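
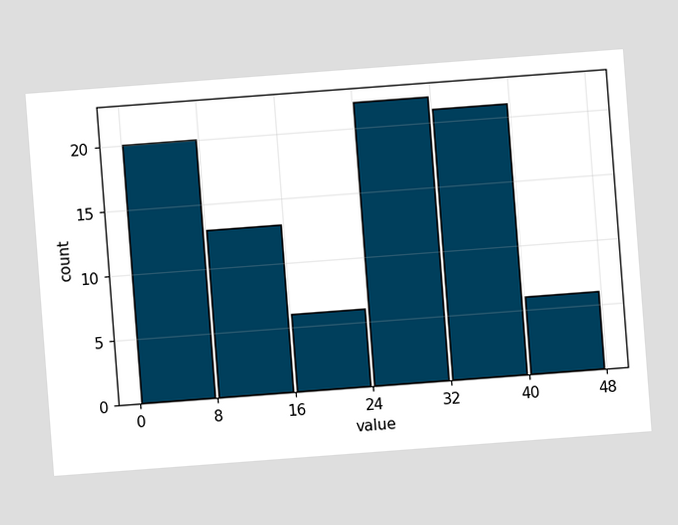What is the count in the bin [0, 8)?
The chart is tilted about 4° counter-clockwise. The [0, 8) bin has height 20.

20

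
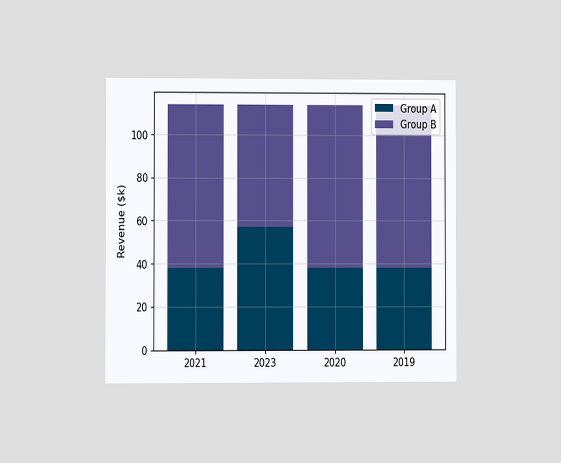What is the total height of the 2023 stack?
The chart is viewed at a slight angle. The 2023 stack's top reaches $114k on the y-axis.

$114k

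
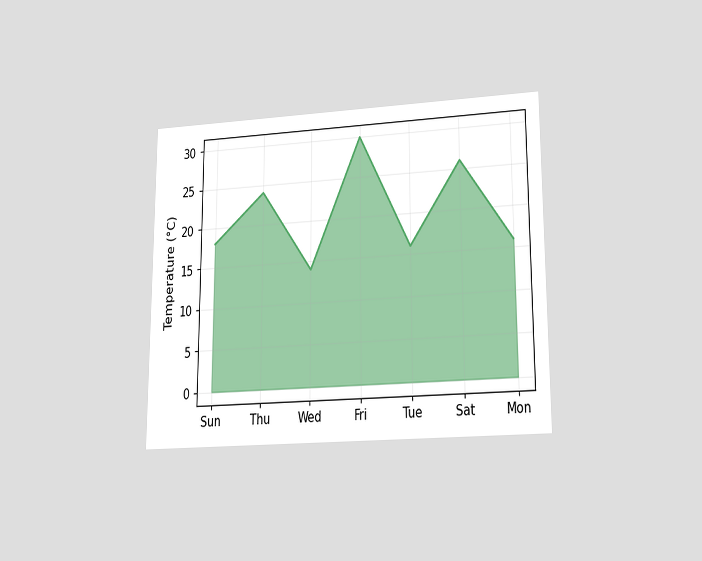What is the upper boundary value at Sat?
26°C

The chart is viewed at a slight angle. At Sat the upper boundary is at 26°C.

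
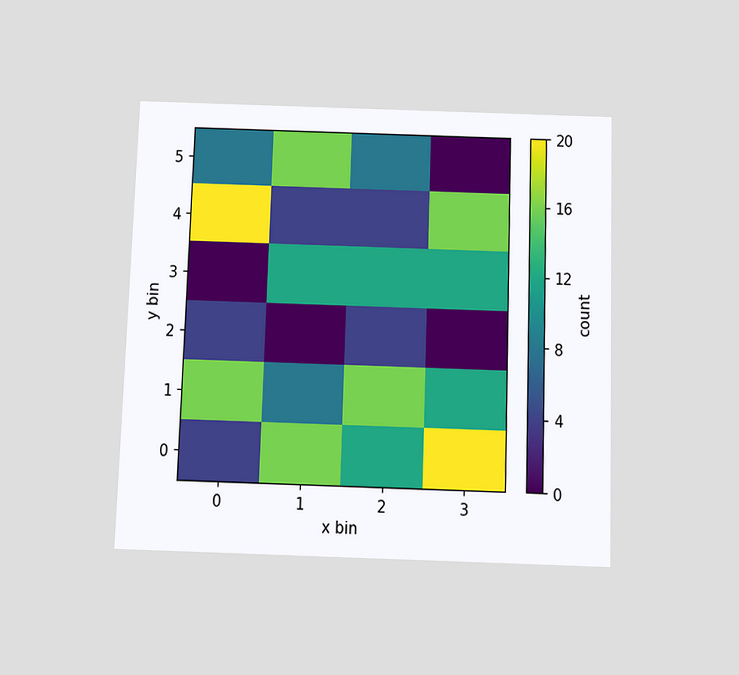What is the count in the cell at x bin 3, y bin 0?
20

The chart is viewed slightly from below. Matching the cell (3, 0) against the colorbar gives 20.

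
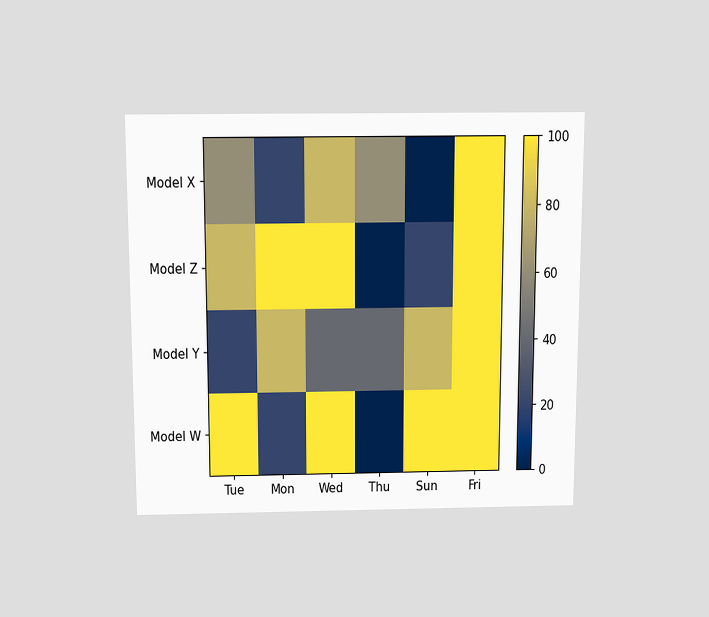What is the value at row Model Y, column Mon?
80

The chart is viewed slightly from above. Matching cell (Model Y, Mon) against the colorbar gives 80.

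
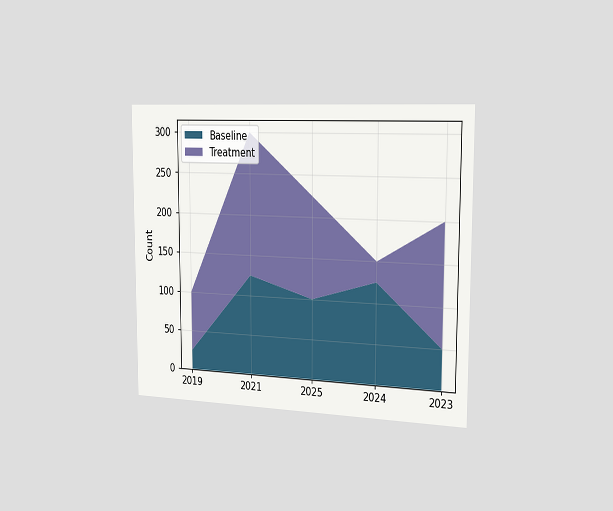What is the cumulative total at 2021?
The chart is viewed slightly from the right. The stacked total at 2021 reaches 300.

300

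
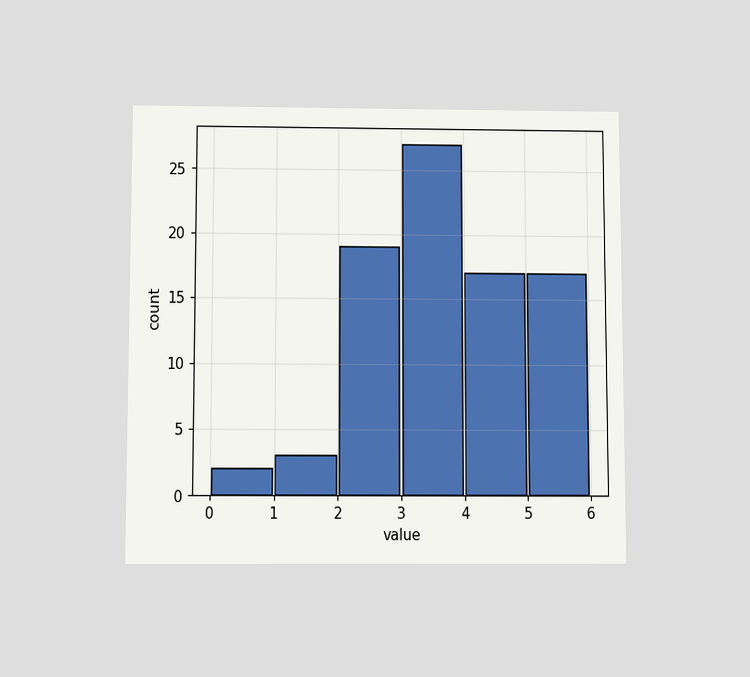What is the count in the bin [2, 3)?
The chart is viewed slightly from below. The [2, 3) bin has height 19.

19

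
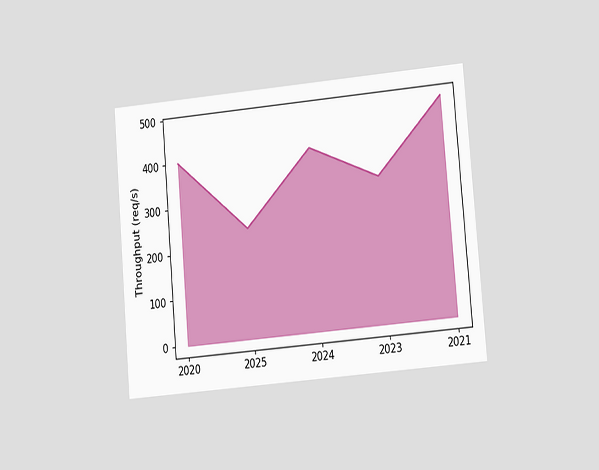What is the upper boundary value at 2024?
400req/s

The chart is tilted about 5° counter-clockwise and viewed at a slight angle. At 2024 the upper boundary is at 400req/s.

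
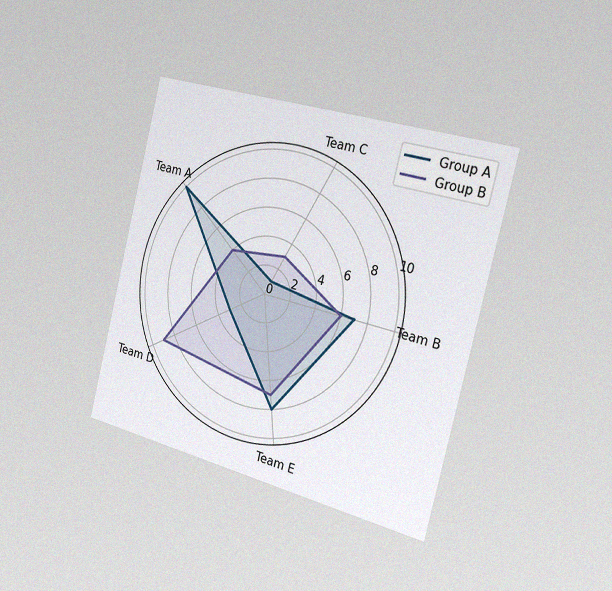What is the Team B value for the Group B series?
The chart is tilted about 14° clockwise and viewed slightly from the right, with some photo noise. On the Team B axis, Group B reaches 6.

6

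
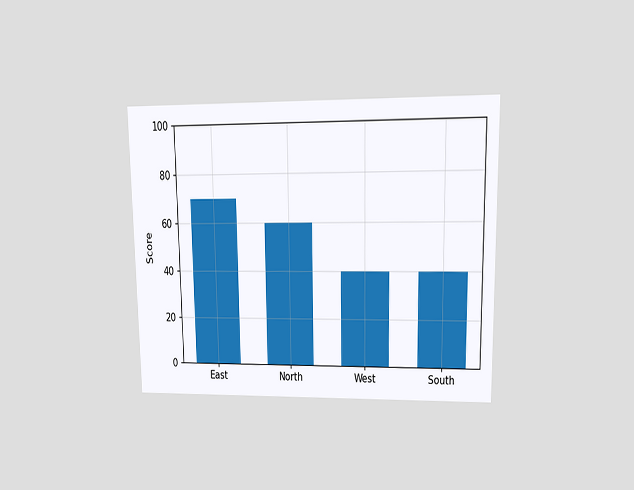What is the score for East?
70

The chart is viewed at a slight angle. Reading along the chart's y-axis, the East bar reaches 70.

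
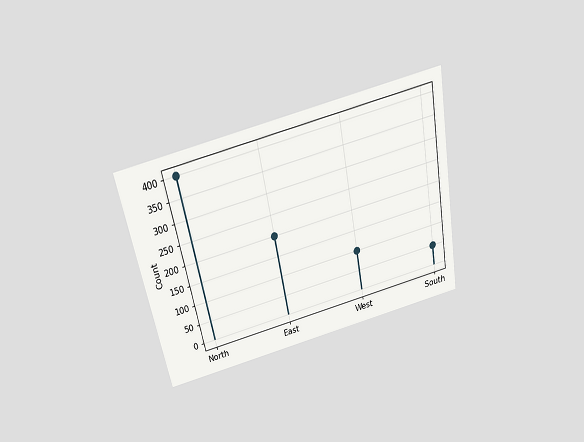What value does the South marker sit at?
50

The chart is tilted about 11° counter-clockwise and viewed slightly from above. The South marker sits at 50.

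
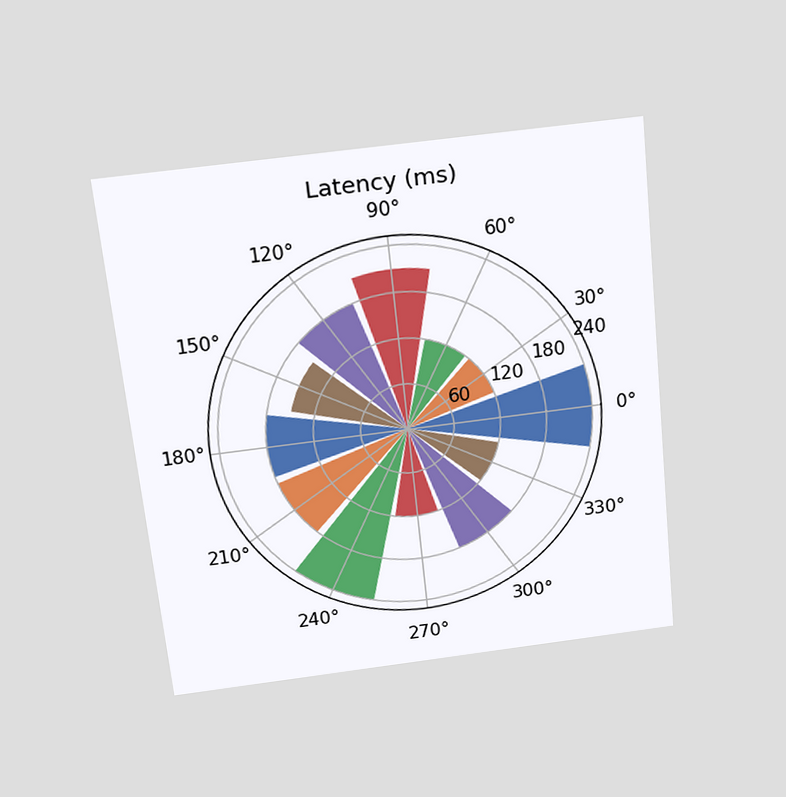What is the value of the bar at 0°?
The chart is tilted about 6° counter-clockwise and viewed slightly from above. The bar at 0° reaches 240ms on the radial axis.

240ms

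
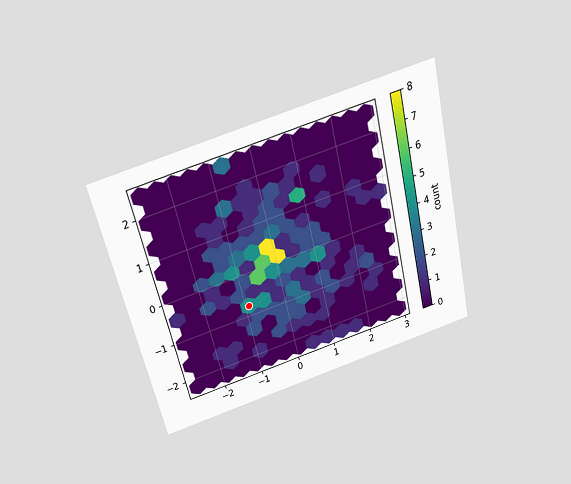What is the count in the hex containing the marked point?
4

The chart is tilted about 13° counter-clockwise and viewed slightly from above. The marked hex reads 4 on the colorbar.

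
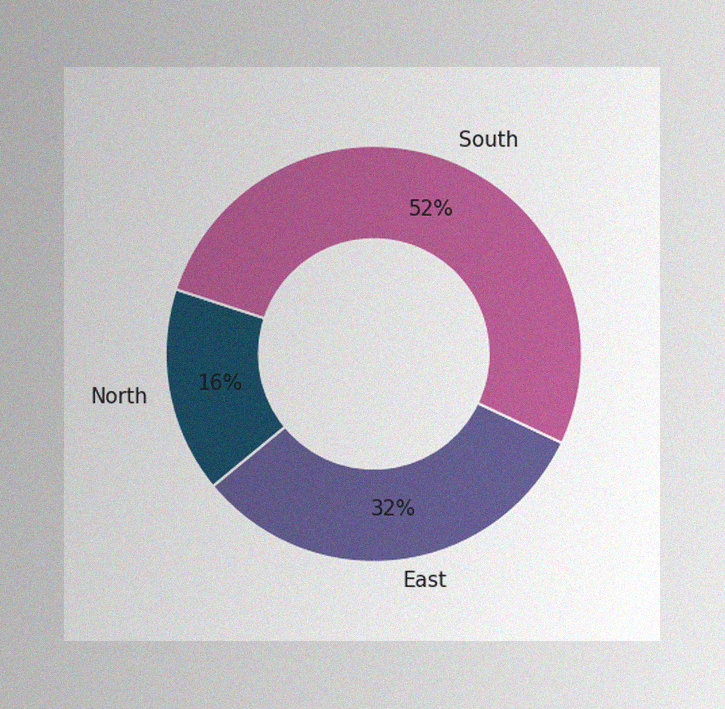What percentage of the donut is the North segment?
16%

The image has some photo noise and uneven lighting. The North segment takes up 16% of the ring.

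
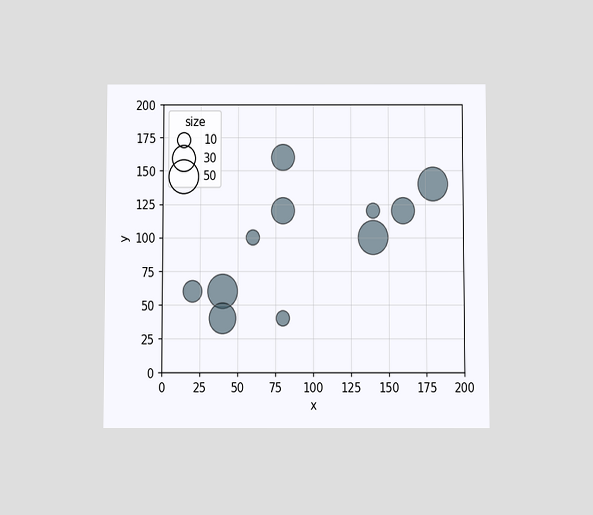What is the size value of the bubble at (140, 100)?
The chart is viewed slightly from below. Matching the bubble at (140, 100) against the size legend gives 50.

50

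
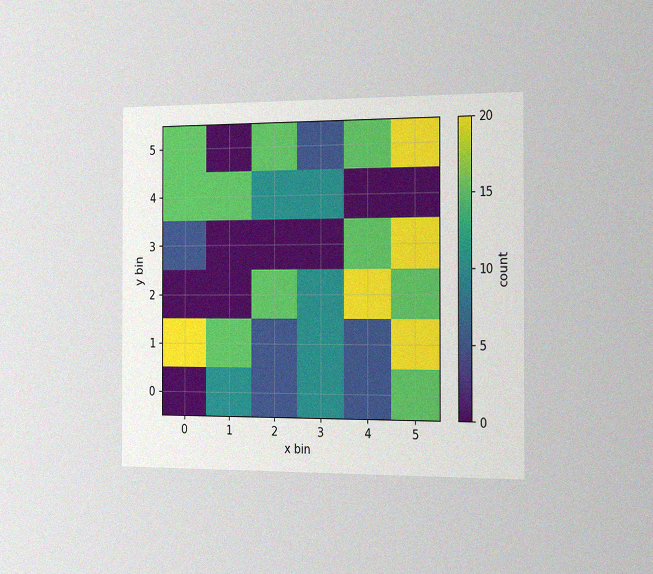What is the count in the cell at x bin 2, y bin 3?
The chart is viewed slightly from the right, with some photo noise. Matching the cell (2, 3) against the colorbar gives 0.

0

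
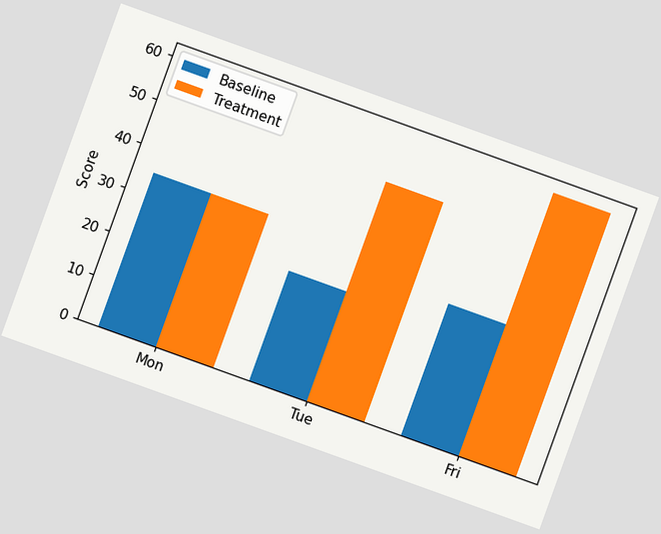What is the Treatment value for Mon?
35

The chart is tilted about 20° clockwise. The Treatment bar at Mon reaches 35 on the y-axis.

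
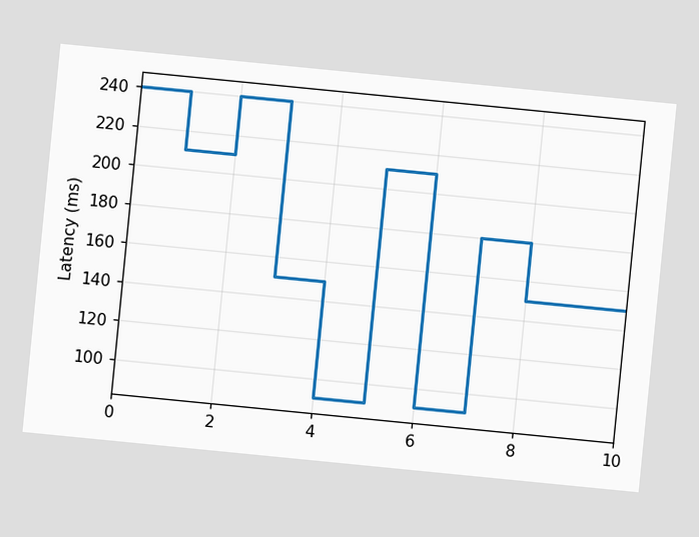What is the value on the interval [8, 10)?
The chart is tilted about 6° clockwise. On [8, 10) the step sits at 150ms.

150ms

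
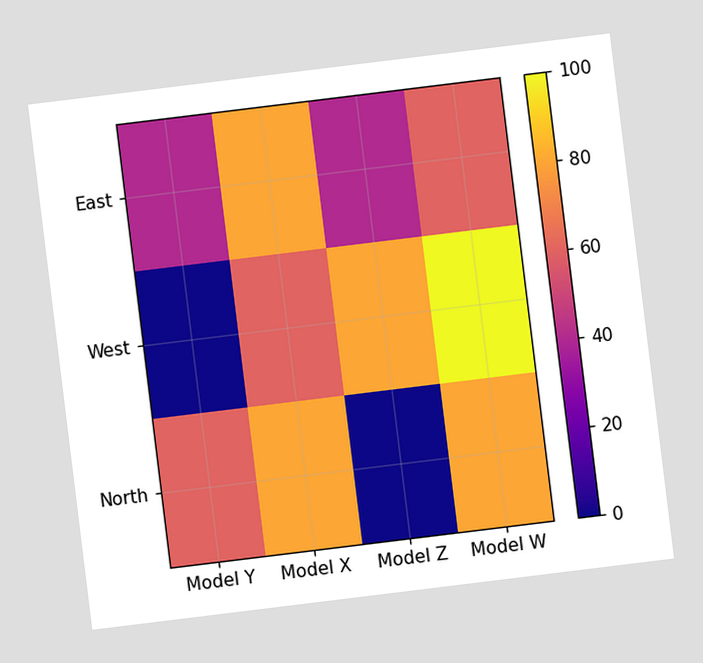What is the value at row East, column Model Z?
The chart is tilted about 7° counter-clockwise. Matching cell (East, Model Z) against the colorbar gives 40.

40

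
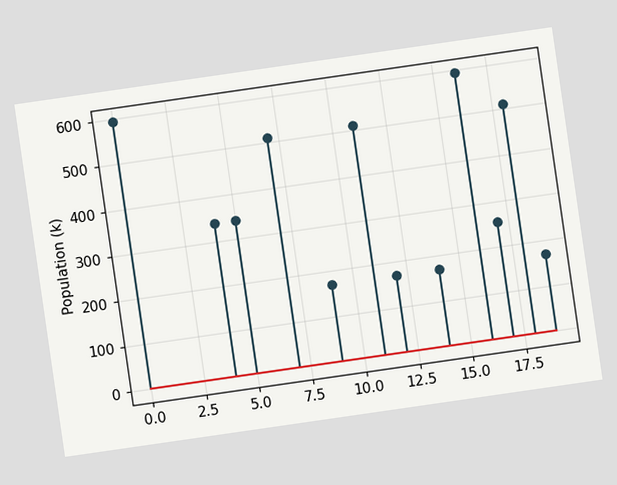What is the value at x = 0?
The chart is tilted about 8° counter-clockwise. The stem at x=0 reaches 595k.

595k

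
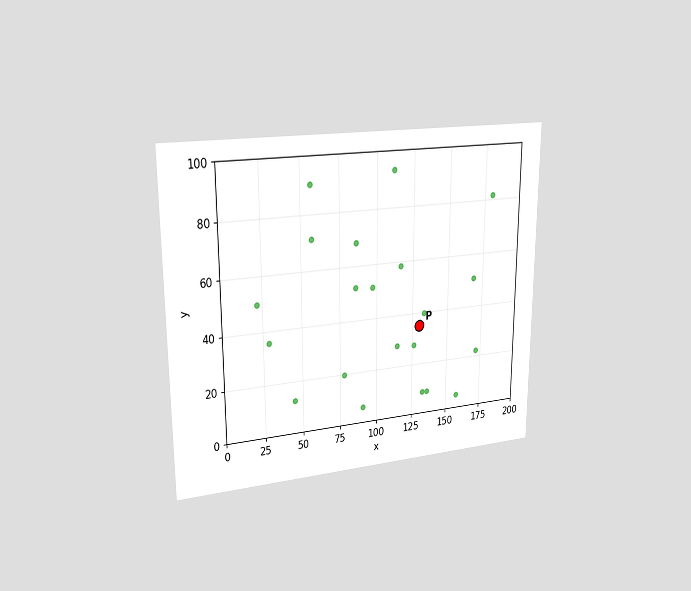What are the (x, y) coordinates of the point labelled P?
The chart is viewed slightly from the left. Following the gridlines from P to each axis, P sits at (130, 35).

(130, 35)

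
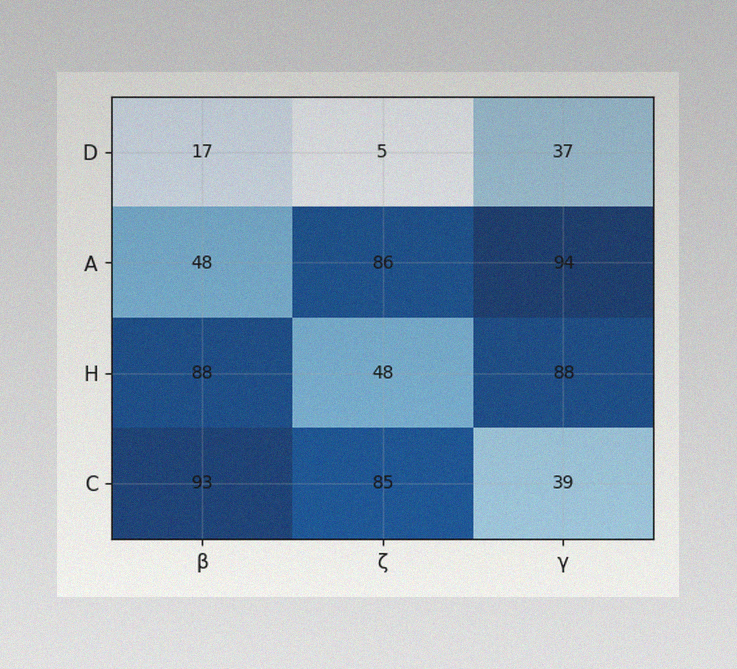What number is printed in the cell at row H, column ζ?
48

The image has some photo noise and uneven lighting. The (H, ζ) cell reads 48.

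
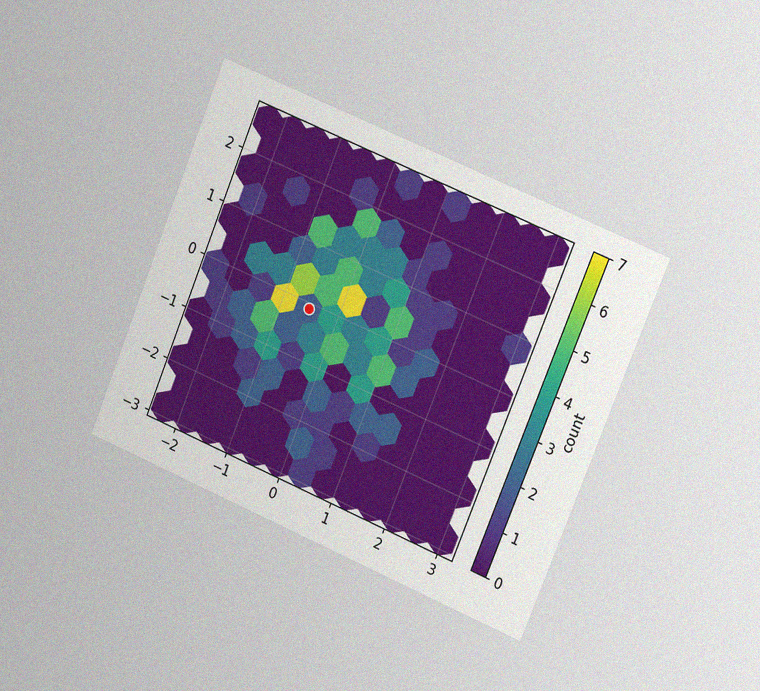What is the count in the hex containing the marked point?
The chart is tilted about 22° clockwise and viewed slightly from the right, with some photo noise. The marked hex reads 2 on the colorbar.

2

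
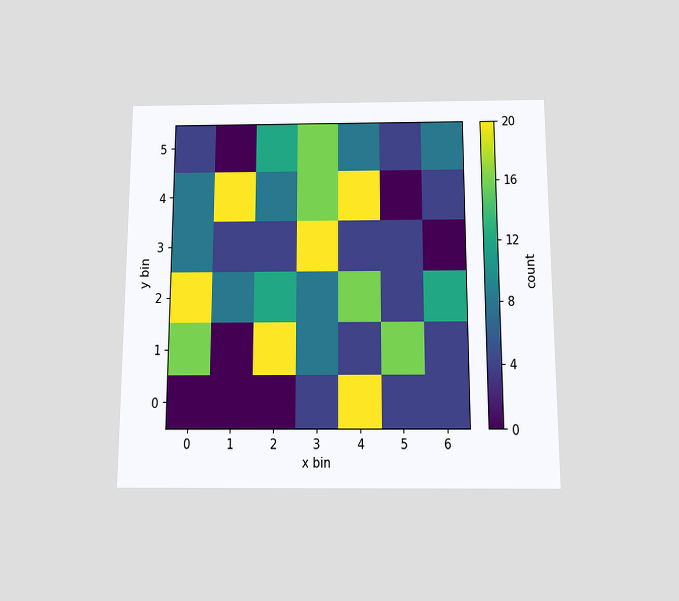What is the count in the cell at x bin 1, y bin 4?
20

The chart is viewed slightly from below. Matching the cell (1, 4) against the colorbar gives 20.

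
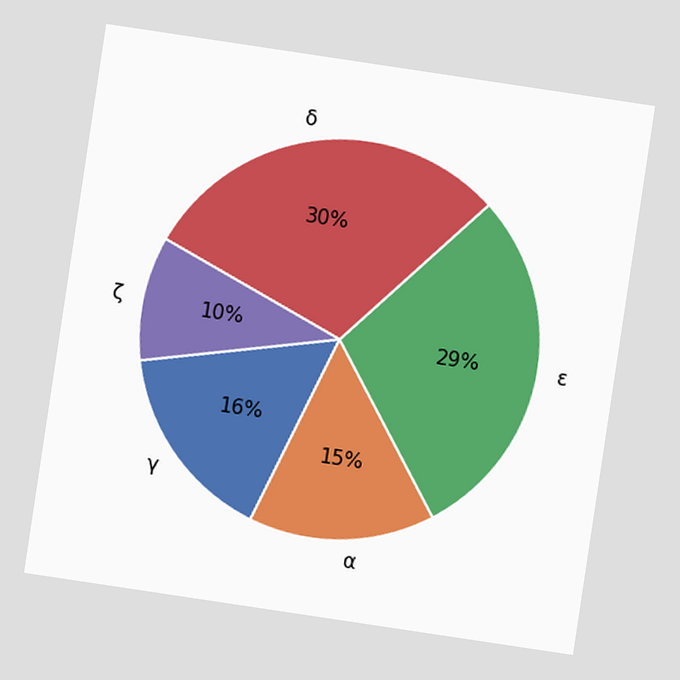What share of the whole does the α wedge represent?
15%

The chart is tilted about 9° clockwise. The α slice takes up 15% of the pie.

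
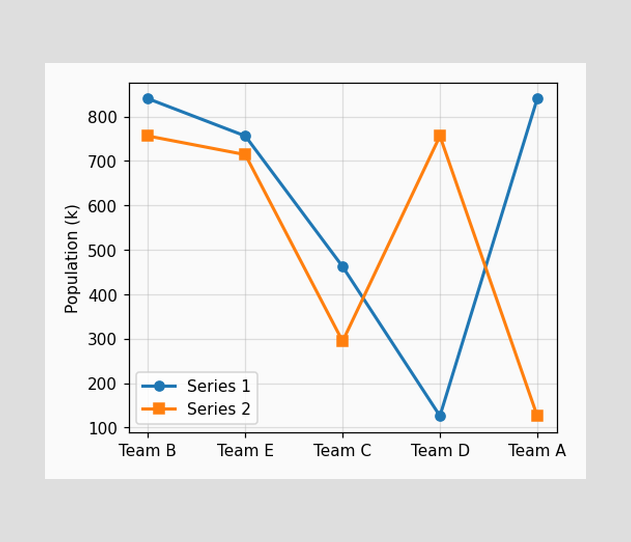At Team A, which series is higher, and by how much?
Series 1, by 714k

At Team A, Series 1 sits above the other line by 714k.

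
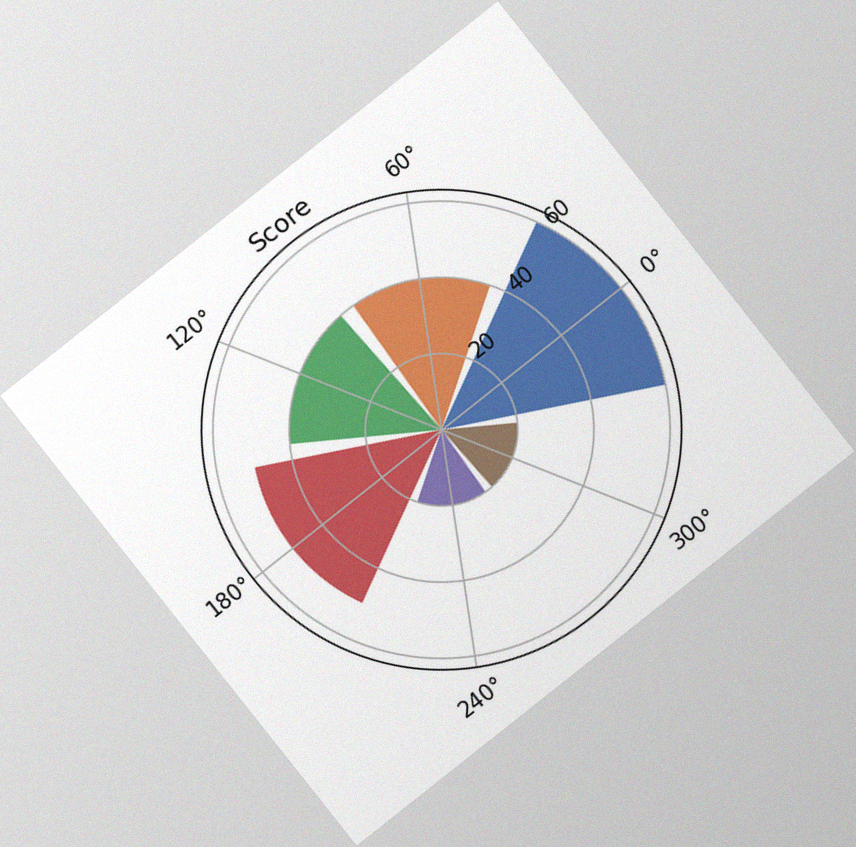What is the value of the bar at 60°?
The chart is tilted about 38° counter-clockwise, with some photo noise. The bar at 60° reaches 40 on the radial axis.

40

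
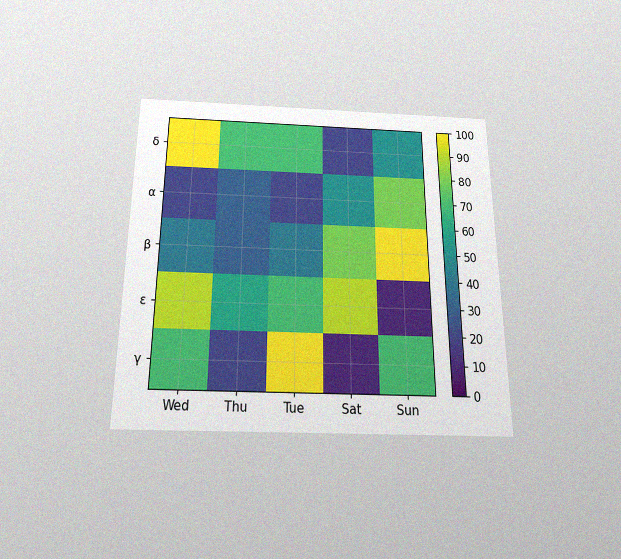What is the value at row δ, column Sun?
The chart is viewed slightly from below, with some photo noise. Matching cell (δ, Sun) against the colorbar gives 50.

50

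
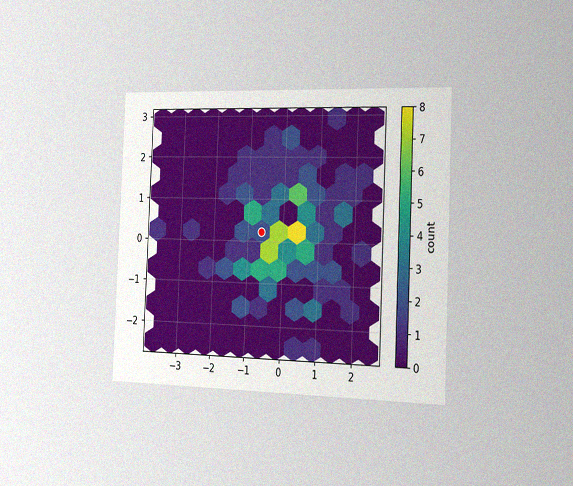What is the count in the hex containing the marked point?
The chart is tilted about 2° clockwise and viewed slightly from the right, with some photo noise. The marked hex reads 2 on the colorbar.

2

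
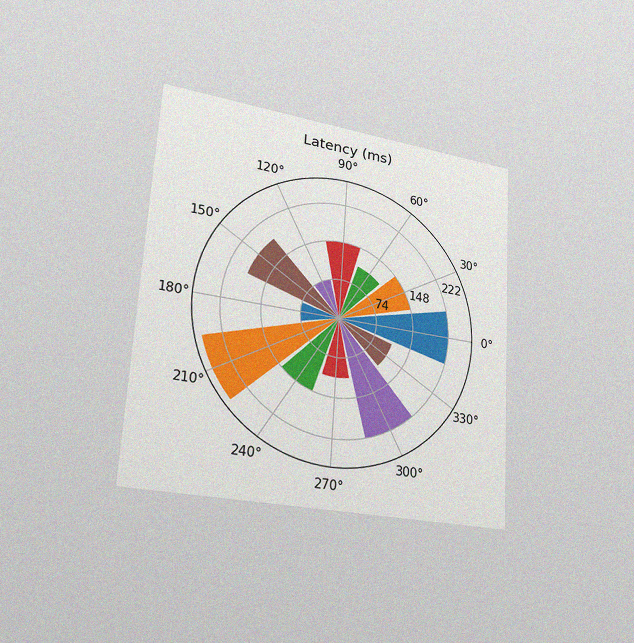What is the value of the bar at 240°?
148ms

The chart is tilted about 3° clockwise and viewed slightly from the left, with some photo noise. The bar at 240° reaches 148ms on the radial axis.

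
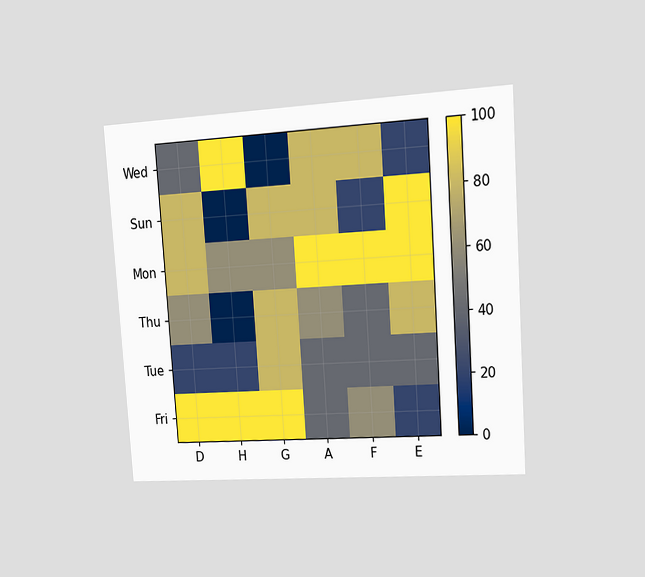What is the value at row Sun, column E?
The chart is tilted about 4° counter-clockwise and viewed at a slight angle. Matching cell (Sun, E) against the colorbar gives 100.

100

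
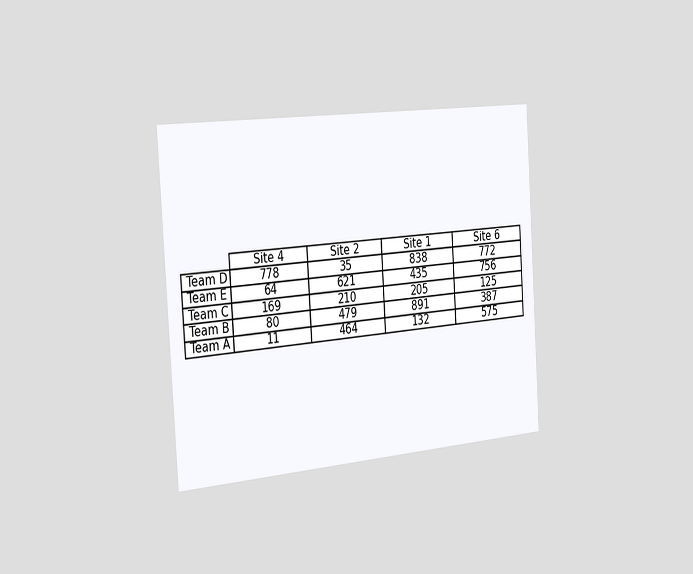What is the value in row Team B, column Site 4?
The chart is tilted about 4° counter-clockwise and viewed slightly from the left. The (Team B, Site 4) cell reads 80.

80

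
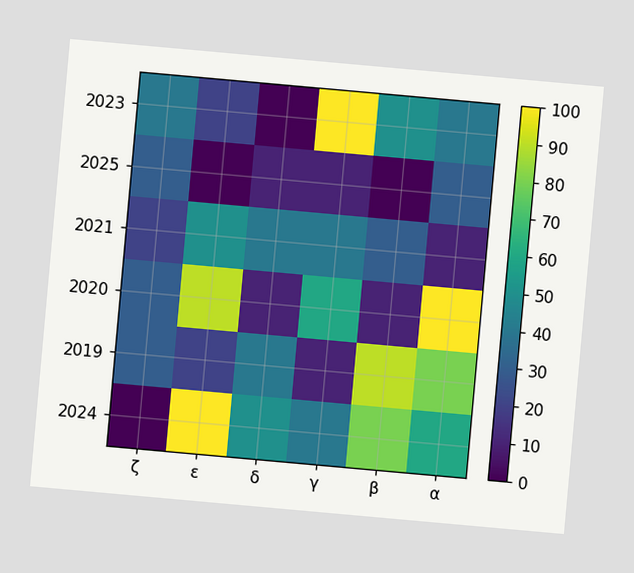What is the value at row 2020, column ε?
The chart is tilted about 5° clockwise. Matching cell (2020, ε) against the colorbar gives 90.

90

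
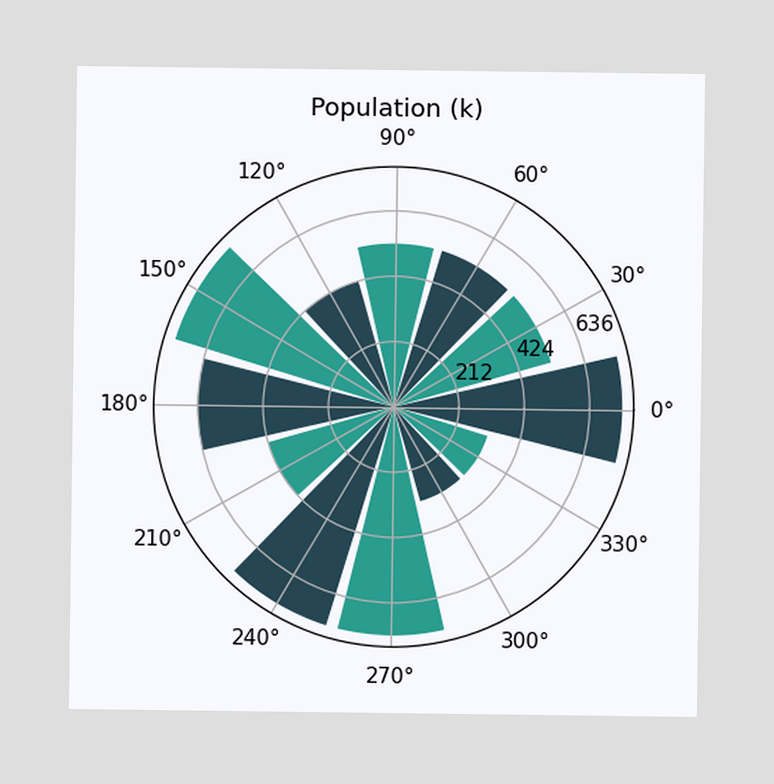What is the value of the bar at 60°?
The bar at 60° reaches 530k on the radial axis.

530k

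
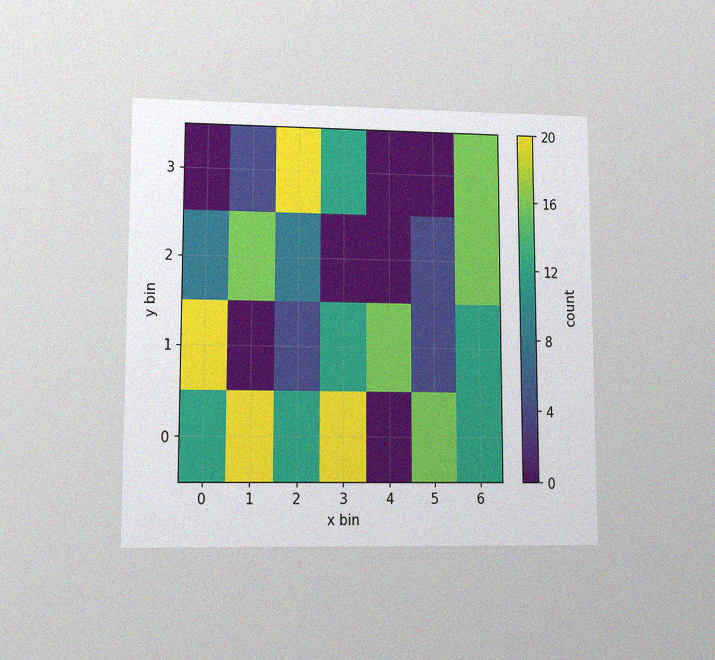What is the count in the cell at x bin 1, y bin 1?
The chart is viewed at a slight angle, with some photo noise. Matching the cell (1, 1) against the colorbar gives 0.

0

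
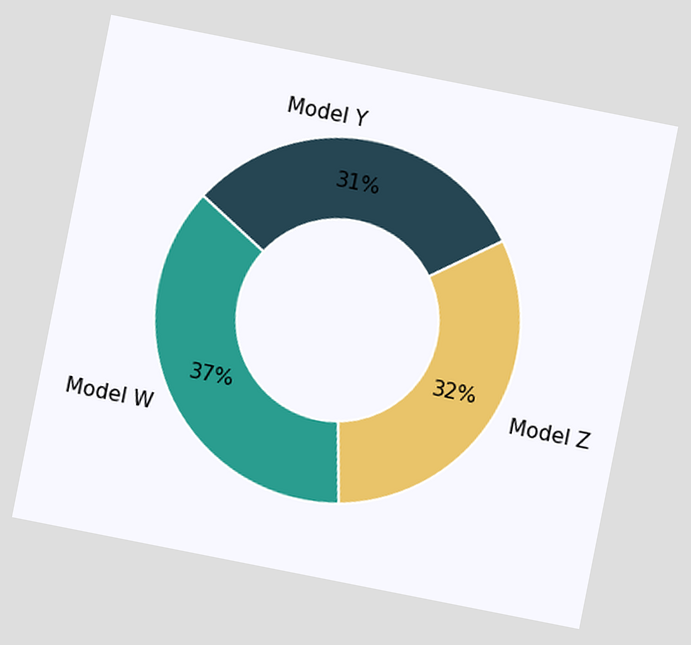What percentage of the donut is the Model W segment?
The chart is tilted about 11° clockwise. The Model W segment takes up 37% of the ring.

37%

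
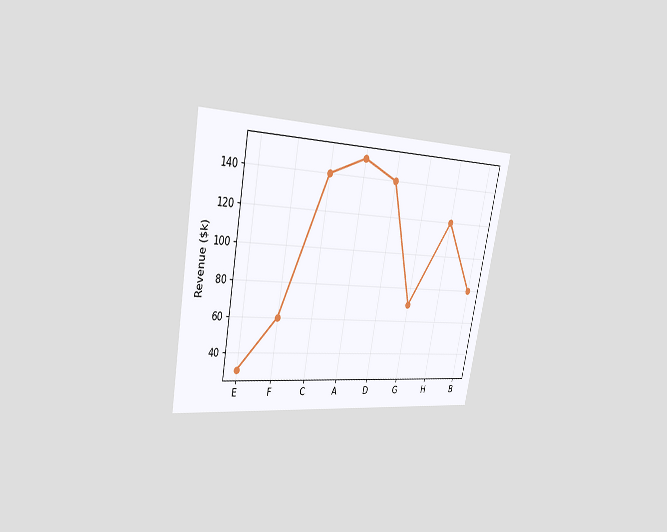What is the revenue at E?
The chart is tilted about 11° clockwise and viewed slightly from the left. At E, the line is at $30k.

$30k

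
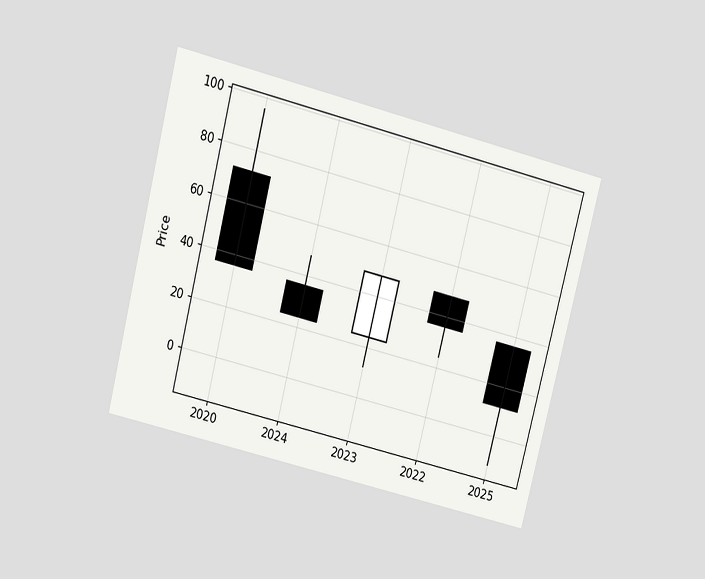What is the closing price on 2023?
48

The chart is tilted about 14° clockwise and viewed slightly from above. The 2023 candle closes at 48.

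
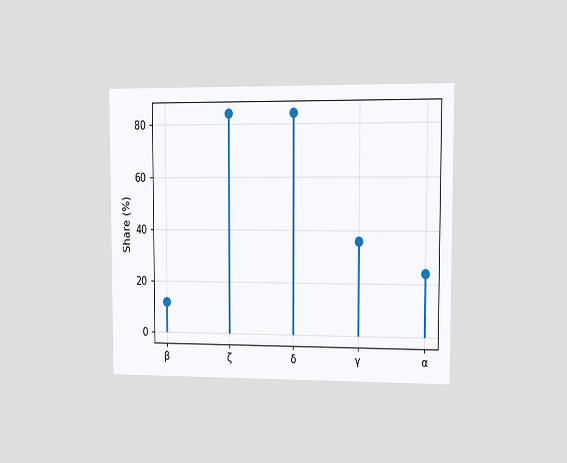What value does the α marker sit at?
The chart is viewed at a slight angle. The α marker sits at 24%.

24%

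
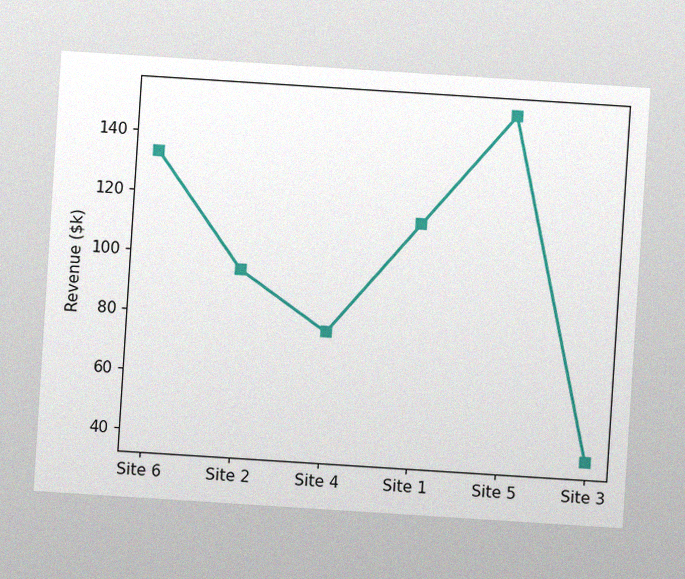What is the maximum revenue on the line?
The chart is tilted about 4° clockwise, with some photo noise. The highest point is at Site 5, and reading across to the y-axis gives $152k.

$152k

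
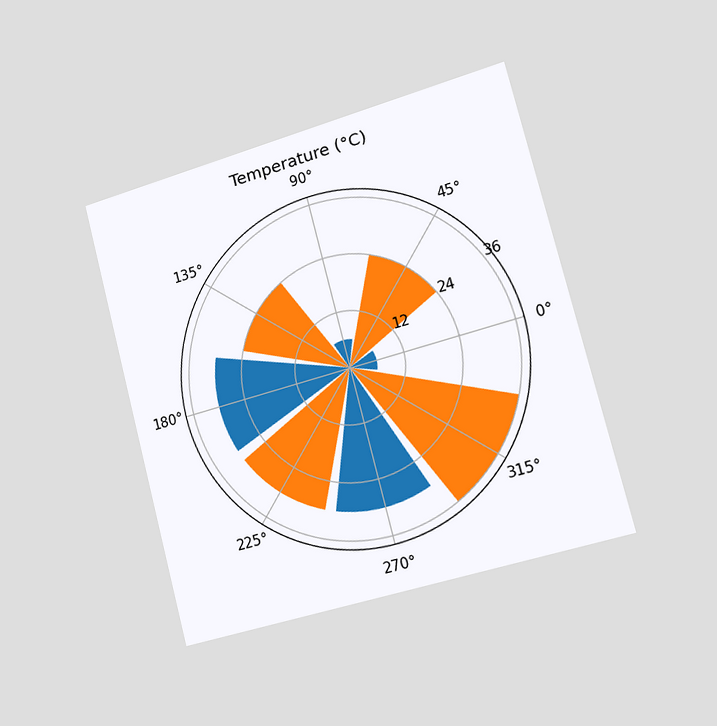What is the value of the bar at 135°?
The chart is tilted about 15° counter-clockwise and viewed slightly from the right. The bar at 135° reaches 24°C on the radial axis.

24°C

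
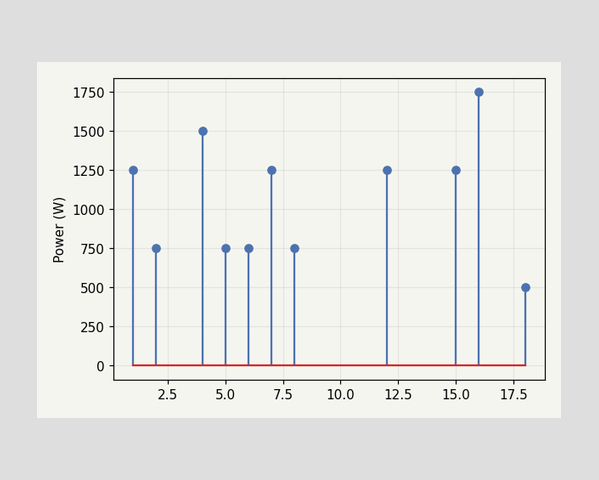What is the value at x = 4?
The stem at x=4 reaches 1500W.

1500W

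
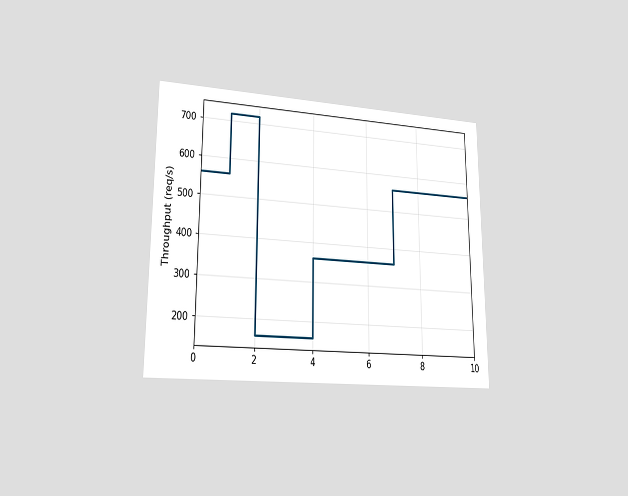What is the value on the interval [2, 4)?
160req/s

The chart is viewed at a slight angle. On [2, 4) the step sits at 160req/s.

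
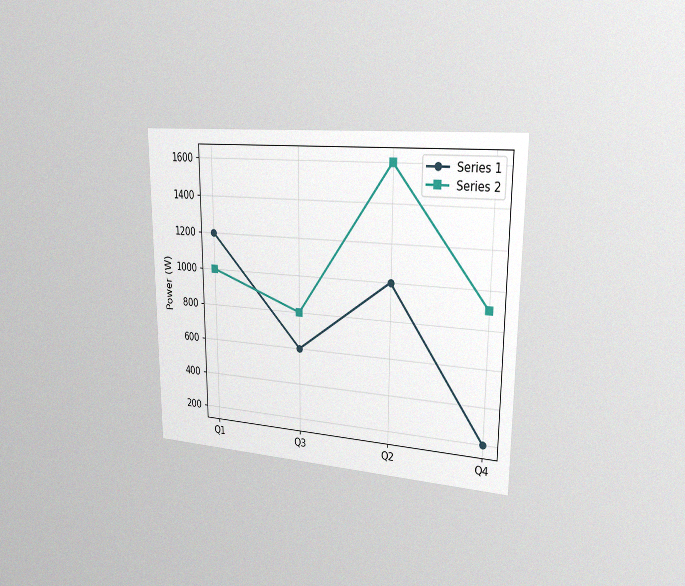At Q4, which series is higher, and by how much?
Series 2, by 700W

The chart is viewed slightly from the right, with some photo noise. At Q4, Series 2 sits above the other line by 700W.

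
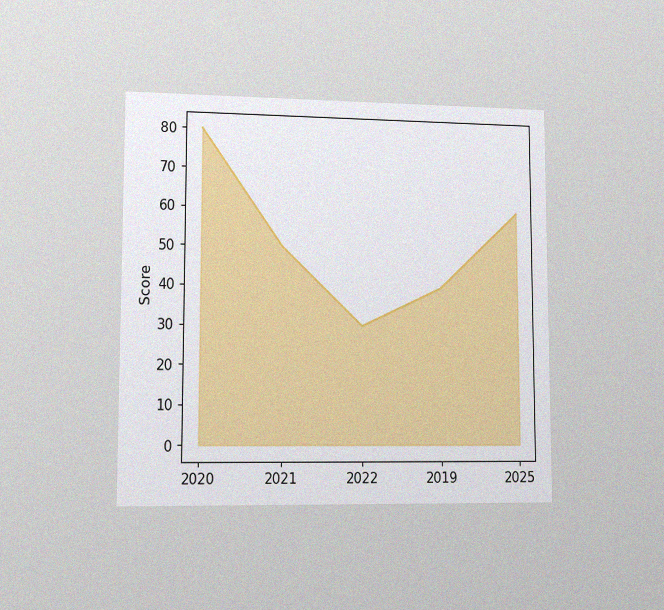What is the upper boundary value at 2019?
40

The chart is viewed at a slight angle, with some photo noise. At 2019 the upper boundary is at 40.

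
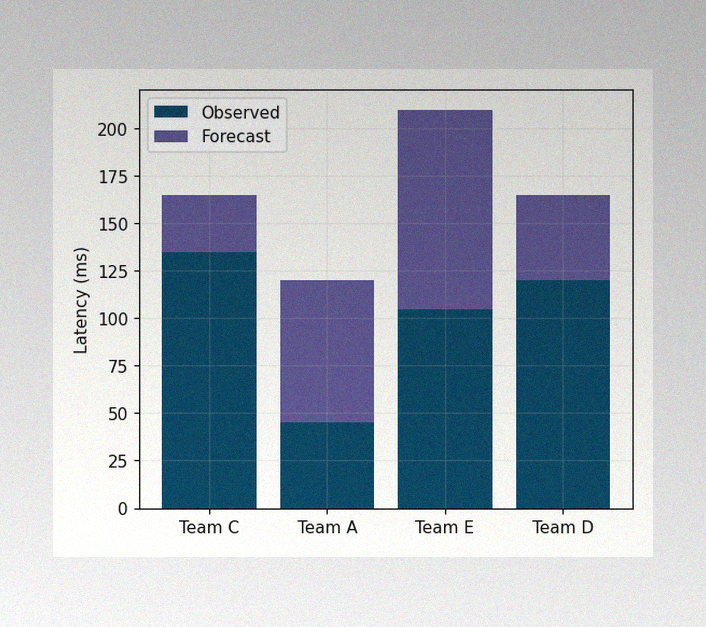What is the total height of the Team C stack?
165ms

The image has some photo noise and uneven lighting. The Team C stack's top reaches 165ms on the y-axis.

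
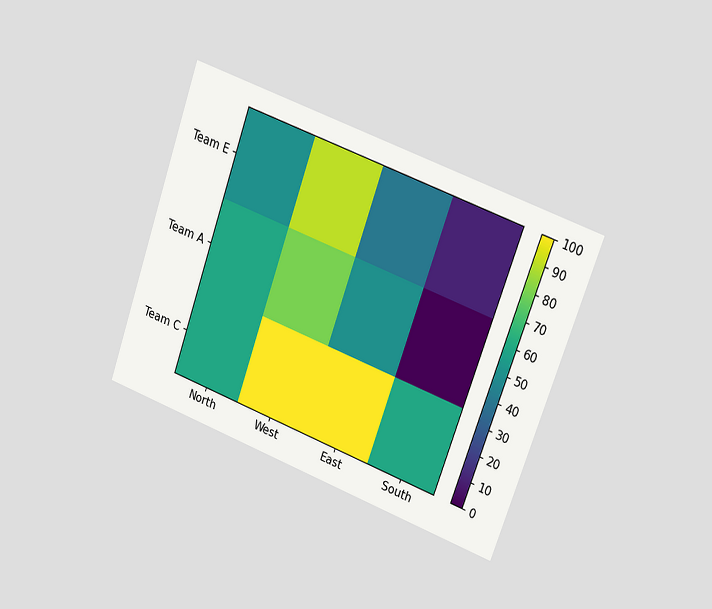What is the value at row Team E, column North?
50

The chart is tilted about 20° clockwise and viewed slightly from the right. Matching cell (Team E, North) against the colorbar gives 50.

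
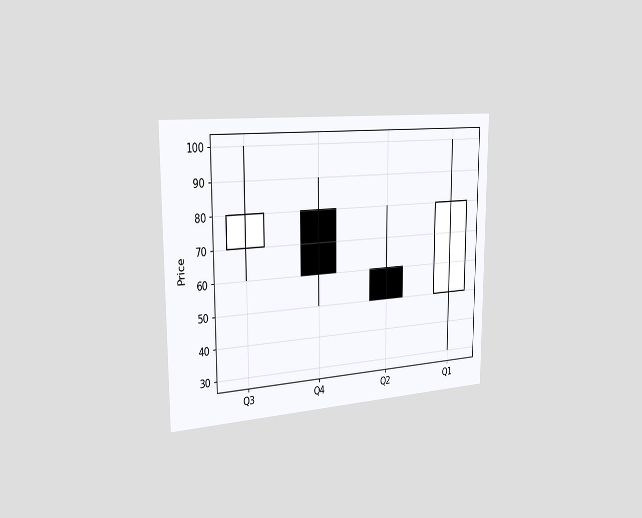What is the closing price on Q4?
60

The chart is viewed slightly from the left. The Q4 candle closes at 60.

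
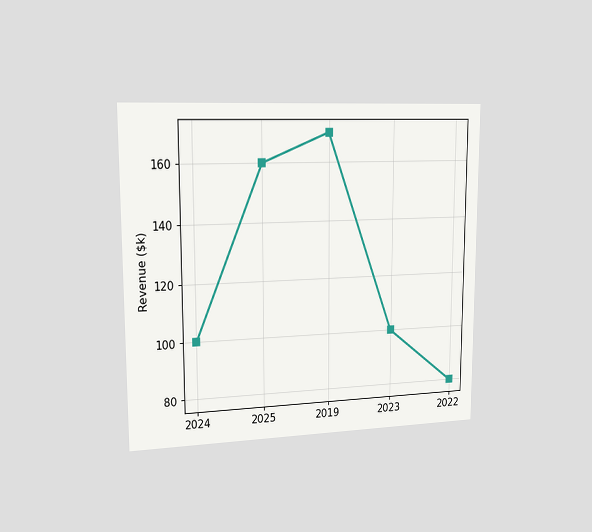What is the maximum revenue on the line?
The chart is viewed slightly from the left. The highest point is at 2019, and reading across to the y-axis gives $170k.

$170k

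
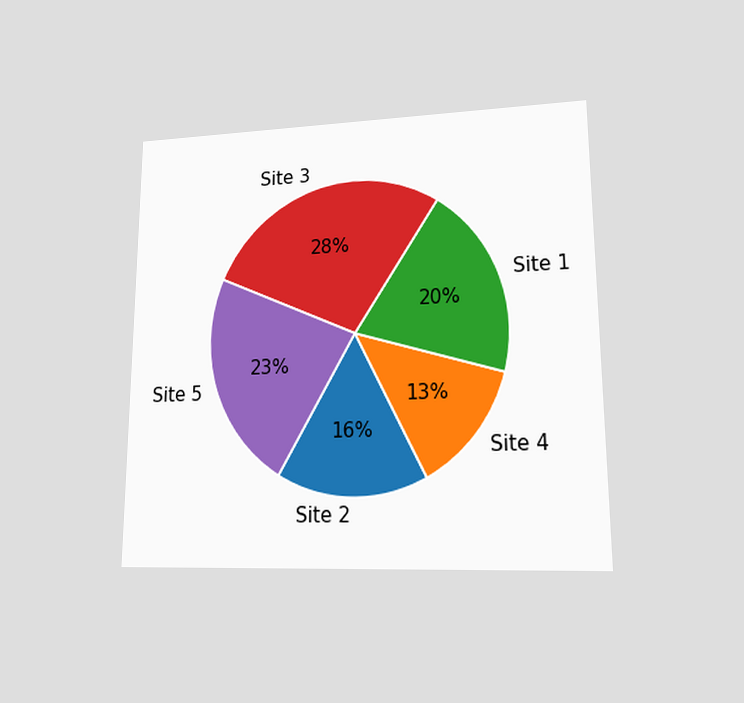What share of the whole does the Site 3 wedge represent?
The chart is viewed at a slight angle. The Site 3 slice takes up 28% of the pie.

28%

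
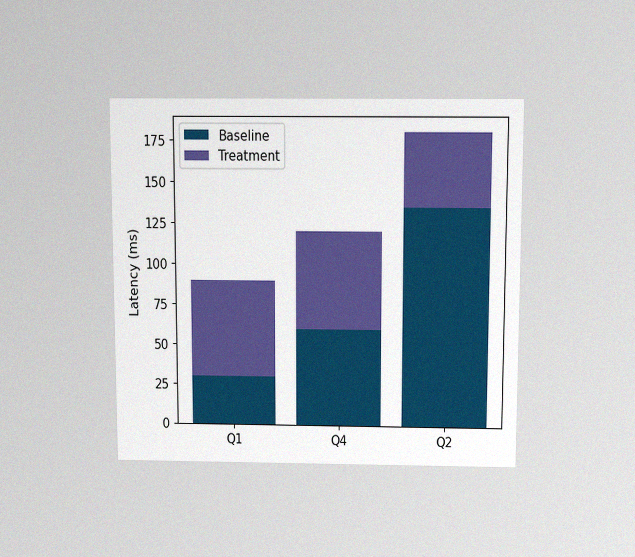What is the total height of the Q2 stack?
The chart is viewed slightly from above, with some photo noise. The Q2 stack's top reaches 180ms on the y-axis.

180ms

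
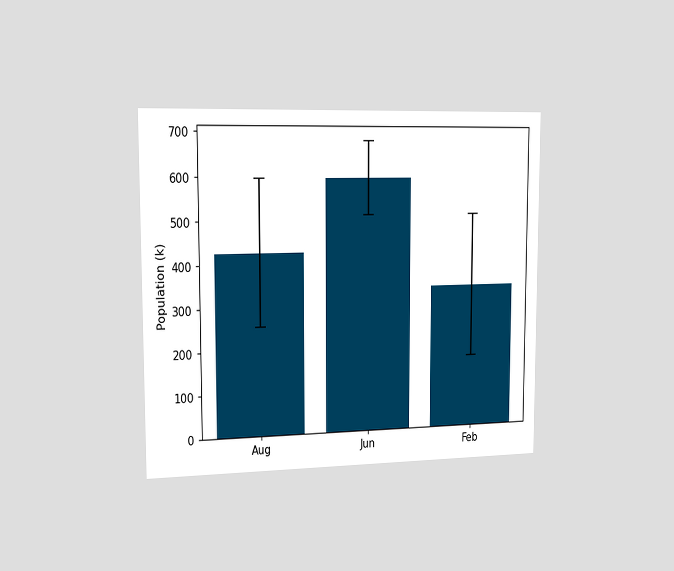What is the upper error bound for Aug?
The chart is viewed slightly from the left. The Aug bar's upper whisker reaches 595k.

595k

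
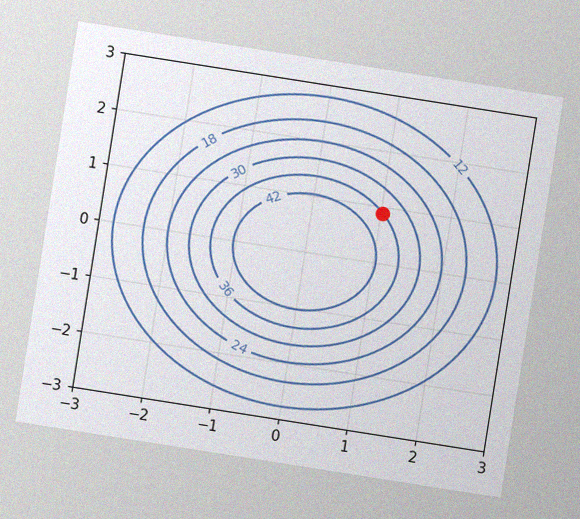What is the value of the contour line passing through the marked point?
36

The chart is tilted about 9° clockwise, with some photo noise. The marked point sits on the contour labelled 36.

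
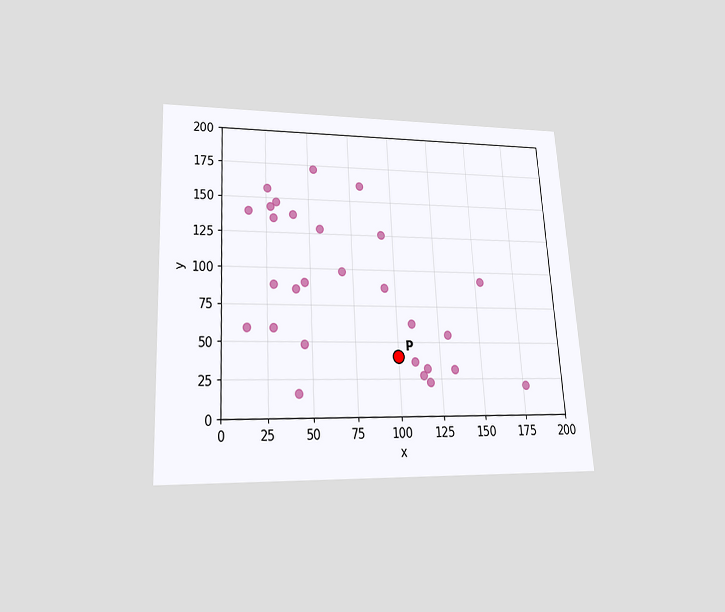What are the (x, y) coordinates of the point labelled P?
The chart is tilted about 3° counter-clockwise and viewed slightly from below. Following the gridlines from P to each axis, P sits at (100, 40).

(100, 40)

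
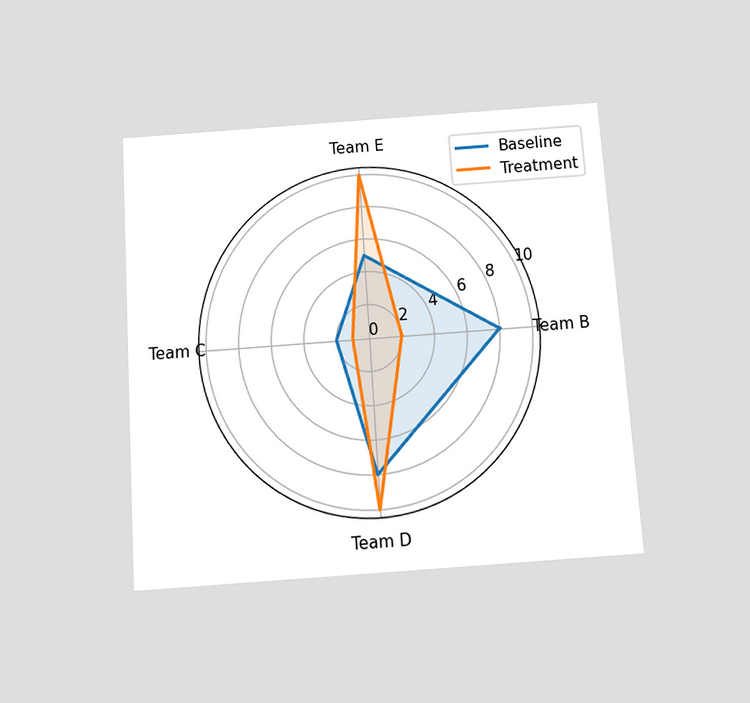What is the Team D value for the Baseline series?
The chart is tilted about 4° counter-clockwise and viewed slightly from below. On the Team D axis, Baseline reaches 8.

8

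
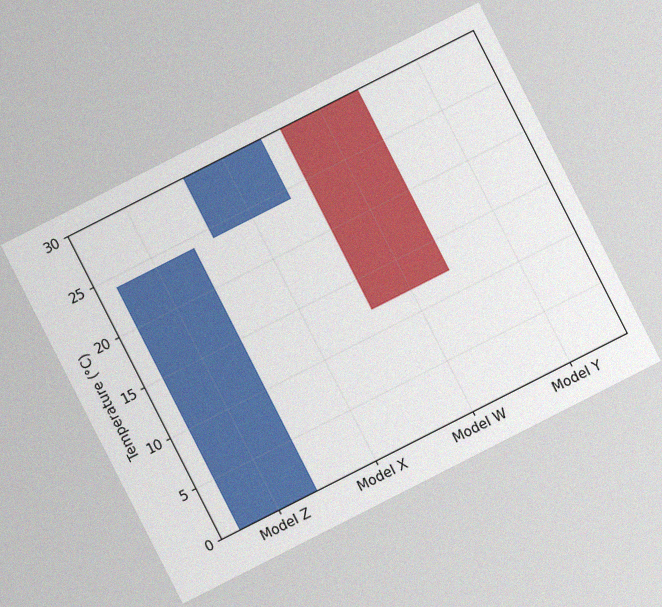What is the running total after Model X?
30°C

The chart is tilted about 27° counter-clockwise, with some photo noise. After Model X the running total reaches 30°C.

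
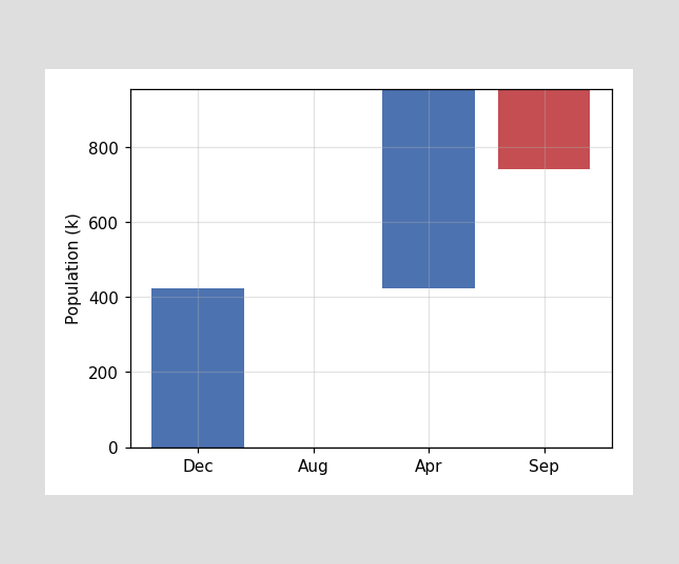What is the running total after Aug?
424k

After Aug the running total reaches 424k.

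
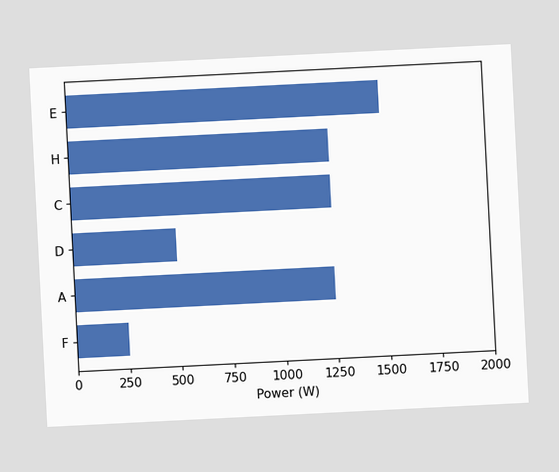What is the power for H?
1250W

The chart is tilted about 3° counter-clockwise. Reading along the chart's x-axis, the H bar reaches 1250W.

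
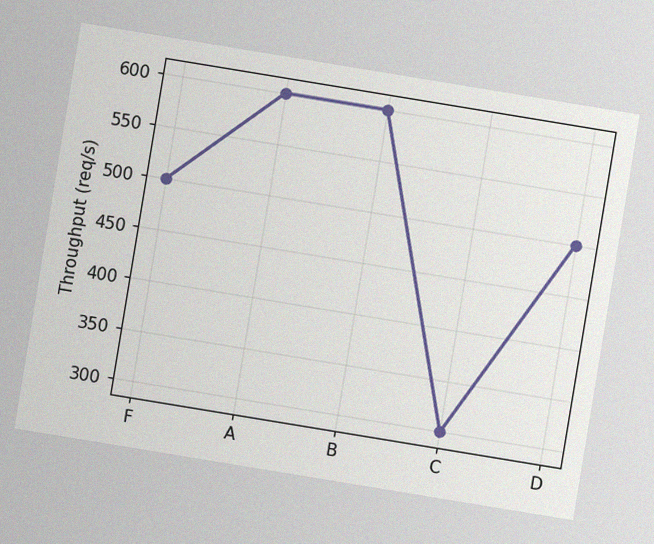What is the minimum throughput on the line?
The chart is tilted about 9° clockwise, with some photo noise. The lowest point is at C, and reading across to the y-axis gives 300req/s.

300req/s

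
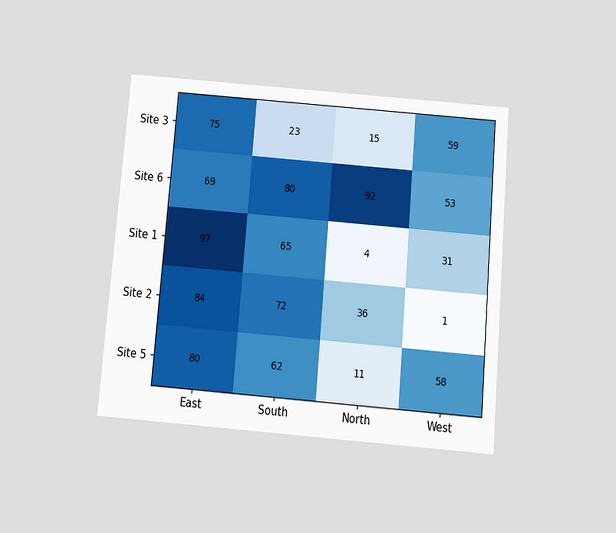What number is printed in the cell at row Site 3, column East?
The chart is tilted about 5° clockwise and viewed slightly from below. The (Site 3, East) cell reads 75.

75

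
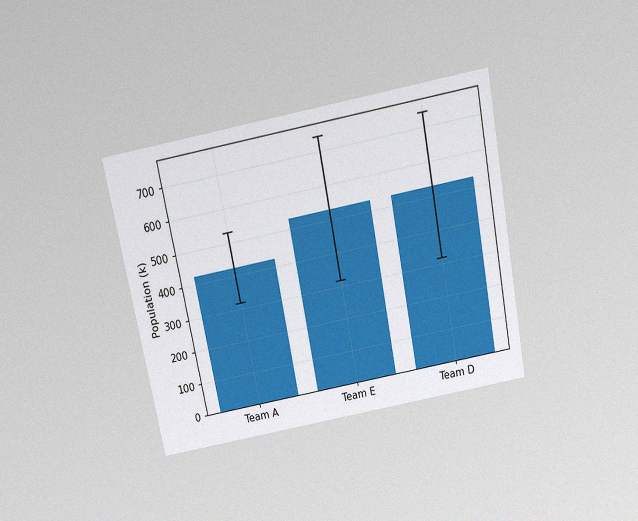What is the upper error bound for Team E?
742k

The chart is tilted about 11° counter-clockwise and viewed slightly from above, with some photo noise. The Team E bar's upper whisker reaches 742k.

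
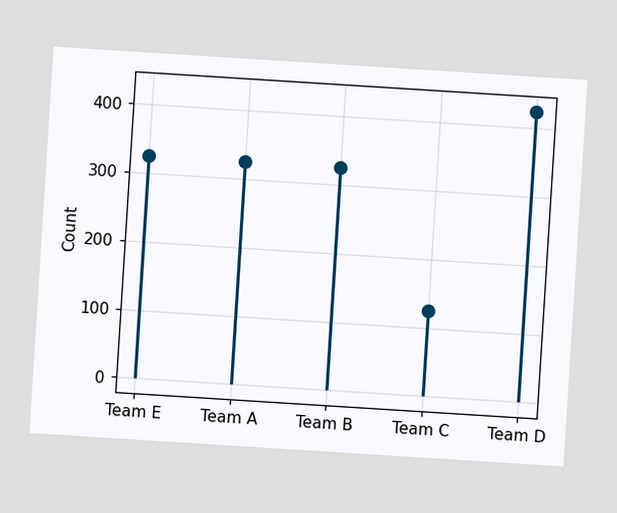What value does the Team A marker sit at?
The chart is tilted about 4° clockwise. The Team A marker sits at 325.

325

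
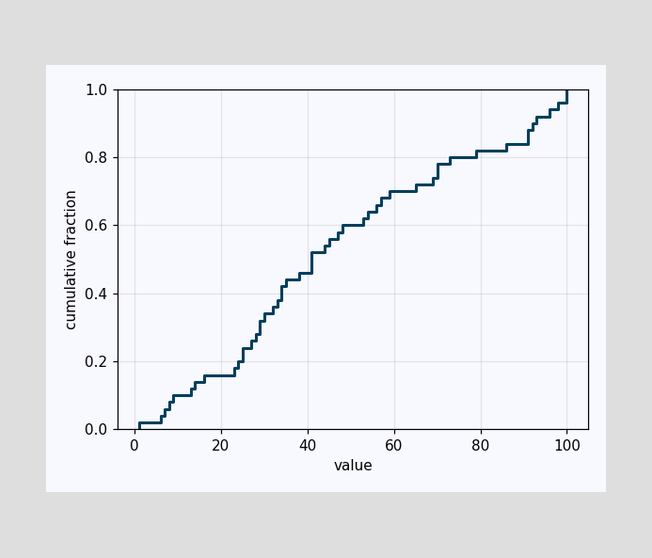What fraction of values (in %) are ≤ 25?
At x=25 the ECDF step is at 24%.

24%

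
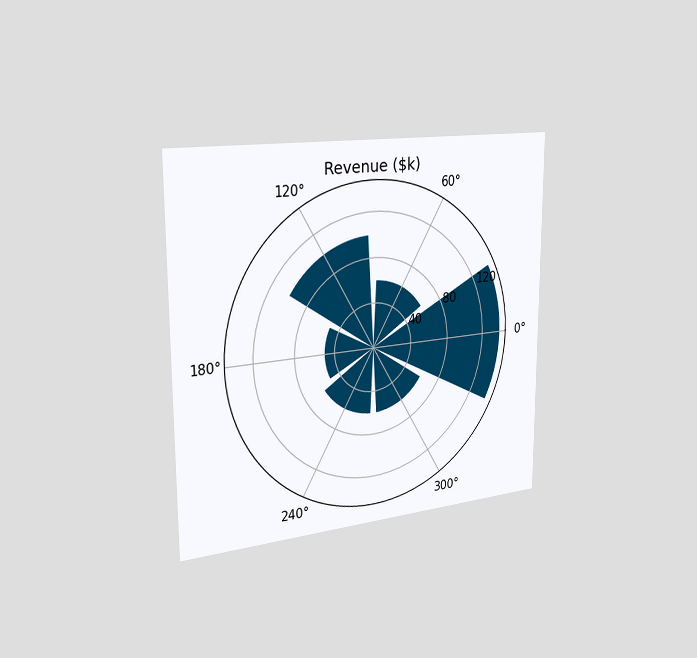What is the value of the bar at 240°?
The chart is viewed slightly from the left. The bar at 240° reaches $60k on the radial axis.

$60k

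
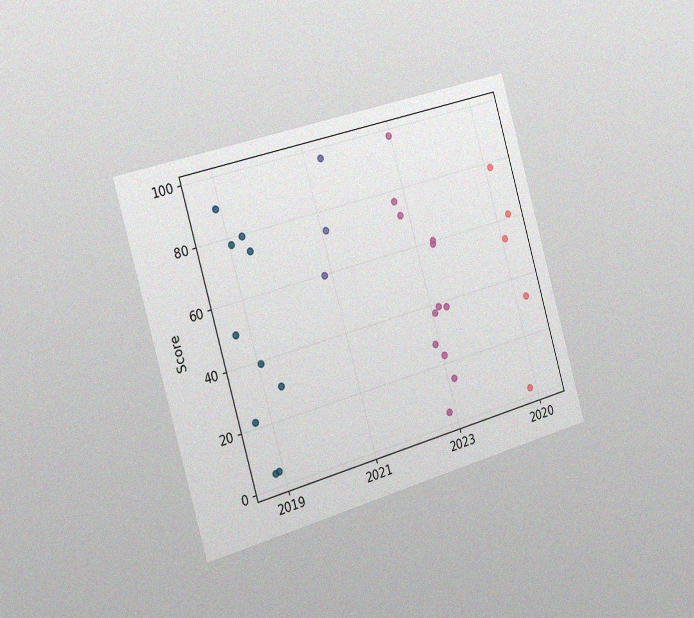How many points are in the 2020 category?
5

The chart is tilted about 16° counter-clockwise and viewed slightly from the left, with some photo noise. Counting the markers in the 2020 column gives 5.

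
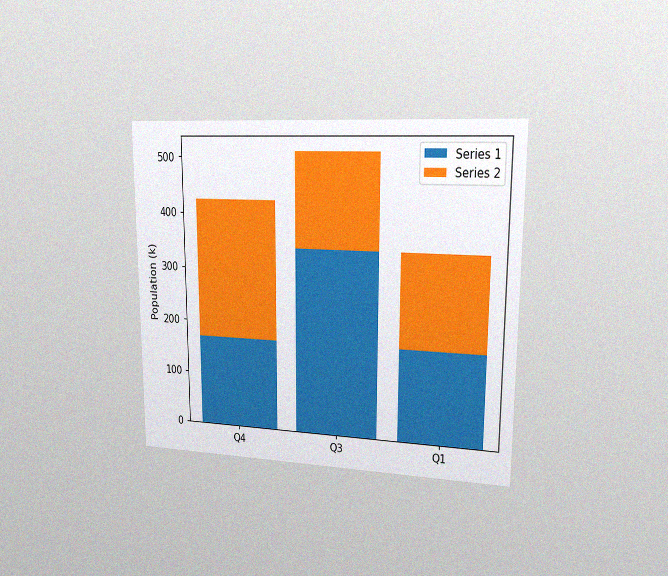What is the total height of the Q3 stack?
The chart is viewed slightly from the right, with some photo noise. The Q3 stack's top reaches 510k on the y-axis.

510k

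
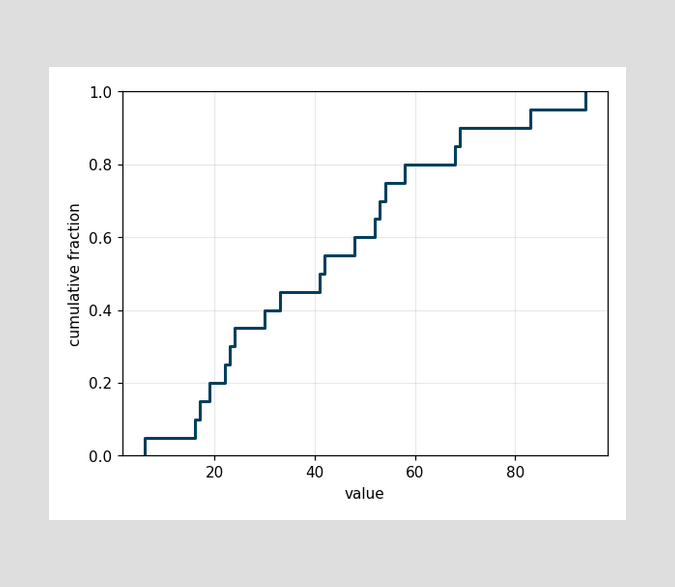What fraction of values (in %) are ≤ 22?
25%

At x=22 the ECDF step is at 25%.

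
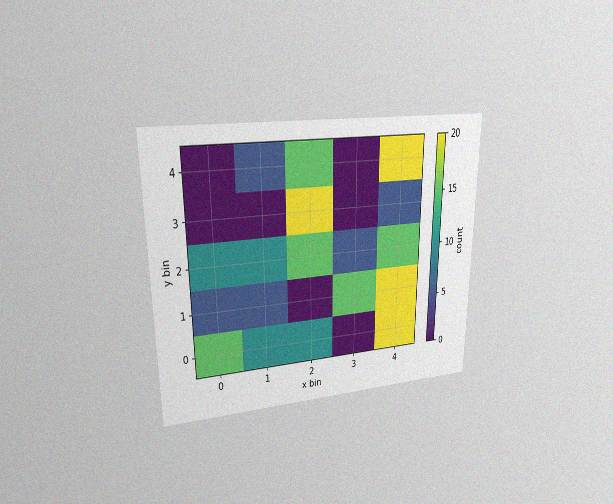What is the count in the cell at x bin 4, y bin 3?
5

The chart is viewed at a slight angle, with some photo noise. Matching the cell (4, 3) against the colorbar gives 5.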